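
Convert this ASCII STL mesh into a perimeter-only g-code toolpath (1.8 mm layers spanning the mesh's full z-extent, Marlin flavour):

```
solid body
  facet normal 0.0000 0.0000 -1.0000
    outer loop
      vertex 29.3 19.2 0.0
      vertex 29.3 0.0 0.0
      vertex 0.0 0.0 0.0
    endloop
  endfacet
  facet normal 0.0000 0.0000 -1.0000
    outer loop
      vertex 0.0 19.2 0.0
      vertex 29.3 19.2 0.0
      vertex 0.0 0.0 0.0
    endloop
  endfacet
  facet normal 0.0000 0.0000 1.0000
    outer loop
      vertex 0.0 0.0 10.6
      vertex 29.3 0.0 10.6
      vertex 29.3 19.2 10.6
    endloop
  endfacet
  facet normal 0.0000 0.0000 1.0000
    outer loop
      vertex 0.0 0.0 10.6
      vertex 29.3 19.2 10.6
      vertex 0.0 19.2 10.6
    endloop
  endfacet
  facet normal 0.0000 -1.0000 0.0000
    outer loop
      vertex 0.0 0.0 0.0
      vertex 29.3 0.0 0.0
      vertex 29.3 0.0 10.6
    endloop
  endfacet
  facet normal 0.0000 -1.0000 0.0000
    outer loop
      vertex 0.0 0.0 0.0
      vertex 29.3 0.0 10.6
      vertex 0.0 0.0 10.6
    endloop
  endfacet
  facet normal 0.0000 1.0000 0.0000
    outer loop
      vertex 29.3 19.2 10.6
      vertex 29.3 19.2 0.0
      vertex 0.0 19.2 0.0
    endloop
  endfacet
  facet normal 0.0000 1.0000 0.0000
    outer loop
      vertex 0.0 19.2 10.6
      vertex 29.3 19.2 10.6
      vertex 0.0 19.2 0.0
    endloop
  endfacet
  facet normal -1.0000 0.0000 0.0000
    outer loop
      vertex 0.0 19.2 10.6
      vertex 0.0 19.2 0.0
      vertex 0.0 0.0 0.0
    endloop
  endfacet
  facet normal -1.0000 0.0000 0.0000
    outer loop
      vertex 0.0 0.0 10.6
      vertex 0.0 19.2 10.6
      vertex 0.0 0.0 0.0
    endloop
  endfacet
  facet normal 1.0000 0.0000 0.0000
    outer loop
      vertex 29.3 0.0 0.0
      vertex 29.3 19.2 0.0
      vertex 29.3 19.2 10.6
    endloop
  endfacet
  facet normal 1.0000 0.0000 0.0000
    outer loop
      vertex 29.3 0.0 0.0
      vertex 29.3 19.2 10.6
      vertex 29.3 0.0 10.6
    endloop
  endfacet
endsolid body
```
; perimeter-only toolpath
G21 ; units = mm
G90 ; absolute positioning
G28 ; home
; layer 1
G0 Z1.8
G0 X0.0 Y0.0
G1 X29.3 Y0.0
G1 X29.3 Y19.2
G1 X0.0 Y19.2
G1 X0.0 Y0.0
; layer 2
G0 Z3.5
G0 X0.0 Y0.0
G1 X29.3 Y0.0
G1 X29.3 Y19.2
G1 X0.0 Y19.2
G1 X0.0 Y0.0
; layer 3
G0 Z5.3
G0 X0.0 Y0.0
G1 X29.3 Y0.0
G1 X29.3 Y19.2
G1 X0.0 Y19.2
G1 X0.0 Y0.0
; layer 4
G0 Z7.1
G0 X0.0 Y0.0
G1 X29.3 Y0.0
G1 X29.3 Y19.2
G1 X0.0 Y19.2
G1 X0.0 Y0.0
; layer 5
G0 Z8.8
G0 X0.0 Y0.0
G1 X29.3 Y0.0
G1 X29.3 Y19.2
G1 X0.0 Y19.2
G1 X0.0 Y0.0
; layer 6
G0 Z10.6
G0 X0.0 Y0.0
G1 X29.3 Y0.0
G1 X29.3 Y19.2
G1 X0.0 Y19.2
G1 X0.0 Y0.0
M2 ; end

The solid is a rectangular box, roughly 29.3 × 19.2 mm footprint and 10.6 mm tall. Slicing at Δz = 1.8 mm — 6 equal slices spanning the solid's height, so layer i sits at z = i·h/6 — gives 6 non-empty perimeters. Each is a 4-segment closed polygon; G0 lifts to the layer z and rapids to the start vertex, then G1 traces the edges.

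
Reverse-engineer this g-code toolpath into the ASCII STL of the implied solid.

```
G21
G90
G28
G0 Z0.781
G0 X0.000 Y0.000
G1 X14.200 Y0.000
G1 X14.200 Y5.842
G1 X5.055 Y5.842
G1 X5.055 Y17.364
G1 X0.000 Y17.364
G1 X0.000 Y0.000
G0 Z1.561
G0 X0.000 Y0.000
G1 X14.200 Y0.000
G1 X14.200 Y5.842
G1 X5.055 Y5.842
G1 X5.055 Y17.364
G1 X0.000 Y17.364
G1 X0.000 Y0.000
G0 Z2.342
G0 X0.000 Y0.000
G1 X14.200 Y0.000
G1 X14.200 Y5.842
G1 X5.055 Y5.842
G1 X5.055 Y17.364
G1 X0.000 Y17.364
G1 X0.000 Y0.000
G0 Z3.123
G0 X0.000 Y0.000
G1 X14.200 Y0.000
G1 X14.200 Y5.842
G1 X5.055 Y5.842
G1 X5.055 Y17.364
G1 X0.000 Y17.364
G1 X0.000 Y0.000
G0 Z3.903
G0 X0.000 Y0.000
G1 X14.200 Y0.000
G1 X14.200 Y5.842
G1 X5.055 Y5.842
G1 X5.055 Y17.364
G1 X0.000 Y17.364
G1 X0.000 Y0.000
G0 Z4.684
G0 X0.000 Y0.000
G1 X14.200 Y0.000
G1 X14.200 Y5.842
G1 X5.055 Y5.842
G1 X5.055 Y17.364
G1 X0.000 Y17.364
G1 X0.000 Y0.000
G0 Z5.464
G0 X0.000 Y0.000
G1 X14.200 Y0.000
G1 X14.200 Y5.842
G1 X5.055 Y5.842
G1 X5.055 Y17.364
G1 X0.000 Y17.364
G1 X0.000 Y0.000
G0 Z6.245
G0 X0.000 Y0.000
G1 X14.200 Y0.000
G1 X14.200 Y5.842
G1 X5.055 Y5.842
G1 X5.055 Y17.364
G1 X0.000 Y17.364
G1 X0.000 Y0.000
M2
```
solid part
  facet normal 0.0000 0.0000 -1.0000
    outer loop
      vertex 14.200 5.842 0.000
      vertex 14.200 0.000 0.000
      vertex 0.000 0.000 0.000
    endloop
  endfacet
  facet normal 0.0000 0.0000 -1.0000
    outer loop
      vertex 5.055 5.842 0.000
      vertex 14.200 5.842 0.000
      vertex 0.000 0.000 0.000
    endloop
  endfacet
  facet normal 0.0000 0.0000 -1.0000
    outer loop
      vertex 5.055 17.364 0.000
      vertex 5.055 5.842 0.000
      vertex 0.000 0.000 0.000
    endloop
  endfacet
  facet normal 0.0000 0.0000 -1.0000
    outer loop
      vertex 0.000 17.364 0.000
      vertex 5.055 17.364 0.000
      vertex 0.000 0.000 0.000
    endloop
  endfacet
  facet normal 0.0000 0.0000 1.0000
    outer loop
      vertex 0.000 0.000 6.245
      vertex 14.200 0.000 6.245
      vertex 14.200 5.842 6.245
    endloop
  endfacet
  facet normal 0.0000 0.0000 1.0000
    outer loop
      vertex 0.000 0.000 6.245
      vertex 14.200 5.842 6.245
      vertex 5.055 5.842 6.245
    endloop
  endfacet
  facet normal 0.0000 0.0000 1.0000
    outer loop
      vertex 0.000 0.000 6.245
      vertex 5.055 5.842 6.245
      vertex 5.055 17.364 6.245
    endloop
  endfacet
  facet normal 0.0000 0.0000 1.0000
    outer loop
      vertex 0.000 0.000 6.245
      vertex 5.055 17.364 6.245
      vertex 0.000 17.364 6.245
    endloop
  endfacet
  facet normal 0.0000 -1.0000 0.0000
    outer loop
      vertex 0.000 0.000 0.000
      vertex 14.200 0.000 0.000
      vertex 14.200 0.000 6.245
    endloop
  endfacet
  facet normal 0.0000 -1.0000 0.0000
    outer loop
      vertex 0.000 0.000 0.000
      vertex 14.200 0.000 6.245
      vertex 0.000 0.000 6.245
    endloop
  endfacet
  facet normal 1.0000 0.0000 0.0000
    outer loop
      vertex 14.200 0.000 0.000
      vertex 14.200 5.842 0.000
      vertex 14.200 5.842 6.245
    endloop
  endfacet
  facet normal 1.0000 0.0000 0.0000
    outer loop
      vertex 14.200 0.000 0.000
      vertex 14.200 5.842 6.245
      vertex 14.200 0.000 6.245
    endloop
  endfacet
  facet normal 0.0000 1.0000 0.0000
    outer loop
      vertex 14.200 5.842 0.000
      vertex 5.055 5.842 0.000
      vertex 5.055 5.842 6.245
    endloop
  endfacet
  facet normal 0.0000 1.0000 0.0000
    outer loop
      vertex 14.200 5.842 0.000
      vertex 5.055 5.842 6.245
      vertex 14.200 5.842 6.245
    endloop
  endfacet
  facet normal 1.0000 0.0000 0.0000
    outer loop
      vertex 5.055 5.842 0.000
      vertex 5.055 17.364 0.000
      vertex 5.055 17.364 6.245
    endloop
  endfacet
  facet normal 1.0000 0.0000 0.0000
    outer loop
      vertex 5.055 5.842 0.000
      vertex 5.055 17.364 6.245
      vertex 5.055 5.842 6.245
    endloop
  endfacet
  facet normal 0.0000 1.0000 0.0000
    outer loop
      vertex 5.055 17.364 0.000
      vertex 0.000 17.364 0.000
      vertex 0.000 17.364 6.245
    endloop
  endfacet
  facet normal 0.0000 1.0000 0.0000
    outer loop
      vertex 5.055 17.364 0.000
      vertex 0.000 17.364 6.245
      vertex 5.055 17.364 6.245
    endloop
  endfacet
  facet normal -1.0000 0.0000 0.0000
    outer loop
      vertex 0.000 17.364 0.000
      vertex 0.000 0.000 0.000
      vertex 0.000 0.000 6.245
    endloop
  endfacet
  facet normal -1.0000 0.0000 0.0000
    outer loop
      vertex 0.000 17.364 0.000
      vertex 0.000 0.000 6.245
      vertex 0.000 17.364 6.245
    endloop
  endfacet
endsolid part

The G0 Z moves step by Δz≈0.781 mm. Every layer's G1 loop is the same polygon, so the solid is a straight extrusion of it from z=0 to z≈6.25. Closing with flat bottom and top caps and triangulating gives 20 facets — an L-shaped prism: outer 14.2 × 17.4 mm, arm thicknesses ≈ 5.84 mm (horizontal) and 5.05 mm (vertical), extruded 6.25 mm in z.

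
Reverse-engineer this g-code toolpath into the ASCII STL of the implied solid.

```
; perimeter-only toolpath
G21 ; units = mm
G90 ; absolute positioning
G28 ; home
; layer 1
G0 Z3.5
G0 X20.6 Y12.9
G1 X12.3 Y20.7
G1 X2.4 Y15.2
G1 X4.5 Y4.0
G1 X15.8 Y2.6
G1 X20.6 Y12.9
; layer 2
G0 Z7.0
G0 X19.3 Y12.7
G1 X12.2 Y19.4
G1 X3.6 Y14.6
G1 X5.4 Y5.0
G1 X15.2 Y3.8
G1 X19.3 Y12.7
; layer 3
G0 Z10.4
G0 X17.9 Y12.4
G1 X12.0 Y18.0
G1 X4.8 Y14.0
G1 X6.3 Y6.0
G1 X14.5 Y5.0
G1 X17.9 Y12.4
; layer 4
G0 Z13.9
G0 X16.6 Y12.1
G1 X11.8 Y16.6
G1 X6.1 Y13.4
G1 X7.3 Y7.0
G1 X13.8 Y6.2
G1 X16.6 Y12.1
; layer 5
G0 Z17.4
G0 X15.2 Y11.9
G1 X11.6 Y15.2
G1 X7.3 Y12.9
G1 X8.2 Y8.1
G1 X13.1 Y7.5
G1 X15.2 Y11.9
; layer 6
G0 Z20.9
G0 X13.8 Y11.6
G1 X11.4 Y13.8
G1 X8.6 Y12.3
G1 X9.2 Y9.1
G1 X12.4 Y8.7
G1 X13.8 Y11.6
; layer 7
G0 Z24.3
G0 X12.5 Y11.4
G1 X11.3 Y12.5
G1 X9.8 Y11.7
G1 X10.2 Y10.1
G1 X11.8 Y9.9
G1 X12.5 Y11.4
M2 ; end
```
solid part
  facet normal 0.0000 0.0000 -1.0000
    outer loop
      vertex 1.1 15.8 0.0
      vertex 12.5 22.1 0.0
      vertex 22.0 13.2 0.0
    endloop
  endfacet
  facet normal 0.0000 0.0000 -1.0000
    outer loop
      vertex 3.5 3.0 0.0
      vertex 1.1 15.8 0.0
      vertex 22.0 13.2 0.0
    endloop
  endfacet
  facet normal 0.0000 0.0000 -1.0000
    outer loop
      vertex 16.5 1.4 0.0
      vertex 3.5 3.0 0.0
      vertex 22.0 13.2 0.0
    endloop
  endfacet
  facet normal 0.6506 0.6944 0.3075
    outer loop
      vertex 22.0 13.2 0.0
      vertex 12.5 22.1 0.0
      vertex 11.1 11.1 27.8
    endloop
  endfacet
  facet normal -0.4604 0.8331 0.3065
    outer loop
      vertex 12.5 22.1 0.0
      vertex 1.1 15.8 0.0
      vertex 11.1 11.1 27.8
    endloop
  endfacet
  facet normal -0.9355 -0.1754 0.3068
    outer loop
      vertex 1.1 15.8 0.0
      vertex 3.5 3.0 0.0
      vertex 11.1 11.1 27.8
    endloop
  endfacet
  facet normal -0.1163 -0.9446 0.3070
    outer loop
      vertex 3.5 3.0 0.0
      vertex 16.5 1.4 0.0
      vertex 11.1 11.1 27.8
    endloop
  endfacet
  facet normal 0.8624 -0.4020 0.3078
    outer loop
      vertex 16.5 1.4 0.0
      vertex 22.0 13.2 0.0
      vertex 11.1 11.1 27.8
    endloop
  endfacet
endsolid part

The G0 Z moves step by Δz≈3.5 mm. The G1 loops shrink linearly with z, so the solid tapers from its base footprint up to z≈27.8. Closing with a flat bottom cap and the tapered top and triangulating gives 8 facets — a regular 5-sided pyramid, base circumscribed radius ≈ 11.1 mm, apex at z ≈ 27.8 mm.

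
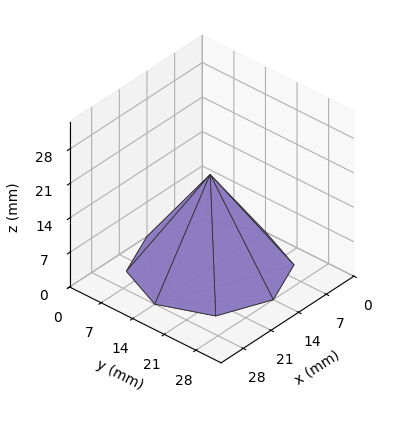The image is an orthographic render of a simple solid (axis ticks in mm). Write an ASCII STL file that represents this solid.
Reading the render: the shape is a regular 8-sided pyramid, base circumscribed radius ≈ 14 mm, apex at z ≈ 19 mm (dimensions read to the nearest mm from the axis ticks). For the STL, each face is triangulated and given an outward normal.

solid part
  facet normal 0.0000 0.0000 -1.0000
    outer loop
      vertex 14.00 28.00 0.00
      vertex 23.90 23.90 0.00
      vertex 28.00 14.00 0.00
    endloop
  endfacet
  facet normal 0.0000 0.0000 -1.0000
    outer loop
      vertex 4.10 23.90 0.00
      vertex 14.00 28.00 0.00
      vertex 28.00 14.00 0.00
    endloop
  endfacet
  facet normal 0.0000 0.0000 -1.0000
    outer loop
      vertex 0.00 14.00 0.00
      vertex 4.10 23.90 0.00
      vertex 28.00 14.00 0.00
    endloop
  endfacet
  facet normal 0.0000 0.0000 -1.0000
    outer loop
      vertex 4.10 4.10 0.00
      vertex 0.00 14.00 0.00
      vertex 28.00 14.00 0.00
    endloop
  endfacet
  facet normal 0.0000 0.0000 -1.0000
    outer loop
      vertex 14.00 0.00 0.00
      vertex 4.10 4.10 0.00
      vertex 28.00 14.00 0.00
    endloop
  endfacet
  facet normal 0.0000 0.0000 -1.0000
    outer loop
      vertex 23.90 4.10 0.00
      vertex 14.00 0.00 0.00
      vertex 28.00 14.00 0.00
    endloop
  endfacet
  facet normal 0.7637 0.3163 0.5627
    outer loop
      vertex 28.00 14.00 0.00
      vertex 23.90 23.90 0.00
      vertex 14.00 14.00 19.00
    endloop
  endfacet
  facet normal 0.3163 0.7637 0.5627
    outer loop
      vertex 23.90 23.90 0.00
      vertex 14.00 28.00 0.00
      vertex 14.00 14.00 19.00
    endloop
  endfacet
  facet normal -0.3163 0.7637 0.5627
    outer loop
      vertex 14.00 28.00 0.00
      vertex 4.10 23.90 0.00
      vertex 14.00 14.00 19.00
    endloop
  endfacet
  facet normal -0.7637 0.3163 0.5627
    outer loop
      vertex 4.10 23.90 0.00
      vertex 0.00 14.00 0.00
      vertex 14.00 14.00 19.00
    endloop
  endfacet
  facet normal -0.7637 -0.3163 0.5627
    outer loop
      vertex 0.00 14.00 0.00
      vertex 4.10 4.10 0.00
      vertex 14.00 14.00 19.00
    endloop
  endfacet
  facet normal -0.3163 -0.7637 0.5627
    outer loop
      vertex 4.10 4.10 0.00
      vertex 14.00 0.00 0.00
      vertex 14.00 14.00 19.00
    endloop
  endfacet
  facet normal 0.3163 -0.7637 0.5627
    outer loop
      vertex 14.00 0.00 0.00
      vertex 23.90 4.10 0.00
      vertex 14.00 14.00 19.00
    endloop
  endfacet
  facet normal 0.7637 -0.3163 0.5627
    outer loop
      vertex 23.90 4.10 0.00
      vertex 28.00 14.00 0.00
      vertex 14.00 14.00 19.00
    endloop
  endfacet
endsolid part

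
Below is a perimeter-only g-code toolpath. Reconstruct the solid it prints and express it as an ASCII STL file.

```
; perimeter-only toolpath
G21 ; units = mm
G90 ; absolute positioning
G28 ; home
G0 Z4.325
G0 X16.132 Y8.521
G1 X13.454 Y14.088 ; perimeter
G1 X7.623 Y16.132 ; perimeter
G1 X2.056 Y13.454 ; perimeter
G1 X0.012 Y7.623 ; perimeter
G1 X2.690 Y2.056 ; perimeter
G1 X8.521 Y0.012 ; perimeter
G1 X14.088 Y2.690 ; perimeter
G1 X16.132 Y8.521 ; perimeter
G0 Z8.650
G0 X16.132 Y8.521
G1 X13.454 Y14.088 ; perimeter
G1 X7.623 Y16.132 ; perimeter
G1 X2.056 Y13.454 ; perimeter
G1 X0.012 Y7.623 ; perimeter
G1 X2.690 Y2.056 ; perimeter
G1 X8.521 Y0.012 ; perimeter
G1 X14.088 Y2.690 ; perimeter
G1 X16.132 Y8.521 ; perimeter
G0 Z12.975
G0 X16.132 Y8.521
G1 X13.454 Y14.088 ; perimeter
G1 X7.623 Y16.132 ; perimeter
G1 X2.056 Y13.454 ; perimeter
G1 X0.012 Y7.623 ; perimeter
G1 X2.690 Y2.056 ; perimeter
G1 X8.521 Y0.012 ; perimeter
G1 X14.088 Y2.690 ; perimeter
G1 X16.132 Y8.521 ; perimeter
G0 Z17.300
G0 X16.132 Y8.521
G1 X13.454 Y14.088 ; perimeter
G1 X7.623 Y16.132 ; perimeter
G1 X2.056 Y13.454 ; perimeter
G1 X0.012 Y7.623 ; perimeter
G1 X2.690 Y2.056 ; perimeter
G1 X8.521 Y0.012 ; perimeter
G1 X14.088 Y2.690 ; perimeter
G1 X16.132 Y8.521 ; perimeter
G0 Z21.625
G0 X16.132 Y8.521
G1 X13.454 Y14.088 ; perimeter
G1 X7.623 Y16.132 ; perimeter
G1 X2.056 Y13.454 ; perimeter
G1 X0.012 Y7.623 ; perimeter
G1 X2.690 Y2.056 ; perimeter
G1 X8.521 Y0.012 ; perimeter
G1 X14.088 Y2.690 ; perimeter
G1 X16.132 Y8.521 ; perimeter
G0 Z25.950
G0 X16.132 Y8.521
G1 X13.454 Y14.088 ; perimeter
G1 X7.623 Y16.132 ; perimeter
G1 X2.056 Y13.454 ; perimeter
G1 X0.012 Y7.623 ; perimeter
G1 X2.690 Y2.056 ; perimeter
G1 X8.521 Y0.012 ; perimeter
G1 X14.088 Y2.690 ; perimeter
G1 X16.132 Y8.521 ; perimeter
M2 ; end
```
solid part
  facet normal 0.0000 0.0000 -1.0000
    outer loop
      vertex 7.623 16.132 0.000
      vertex 13.454 14.088 0.000
      vertex 16.132 8.521 0.000
    endloop
  endfacet
  facet normal 0.0000 0.0000 -1.0000
    outer loop
      vertex 2.056 13.454 0.000
      vertex 7.623 16.132 0.000
      vertex 16.132 8.521 0.000
    endloop
  endfacet
  facet normal 0.0000 0.0000 -1.0000
    outer loop
      vertex 0.012 7.623 0.000
      vertex 2.056 13.454 0.000
      vertex 16.132 8.521 0.000
    endloop
  endfacet
  facet normal 0.0000 0.0000 -1.0000
    outer loop
      vertex 2.690 2.056 0.000
      vertex 0.012 7.623 0.000
      vertex 16.132 8.521 0.000
    endloop
  endfacet
  facet normal 0.0000 0.0000 -1.0000
    outer loop
      vertex 8.521 0.012 0.000
      vertex 2.690 2.056 0.000
      vertex 16.132 8.521 0.000
    endloop
  endfacet
  facet normal 0.0000 0.0000 -1.0000
    outer loop
      vertex 14.088 2.690 0.000
      vertex 8.521 0.012 0.000
      vertex 16.132 8.521 0.000
    endloop
  endfacet
  facet normal 0.0000 0.0000 1.0000
    outer loop
      vertex 16.132 8.521 25.950
      vertex 13.454 14.088 25.950
      vertex 7.623 16.132 25.950
    endloop
  endfacet
  facet normal 0.0000 0.0000 1.0000
    outer loop
      vertex 16.132 8.521 25.950
      vertex 7.623 16.132 25.950
      vertex 2.056 13.454 25.950
    endloop
  endfacet
  facet normal 0.0000 0.0000 1.0000
    outer loop
      vertex 16.132 8.521 25.950
      vertex 2.056 13.454 25.950
      vertex 0.012 7.623 25.950
    endloop
  endfacet
  facet normal 0.0000 0.0000 1.0000
    outer loop
      vertex 16.132 8.521 25.950
      vertex 0.012 7.623 25.950
      vertex 2.690 2.056 25.950
    endloop
  endfacet
  facet normal 0.0000 0.0000 1.0000
    outer loop
      vertex 16.132 8.521 25.950
      vertex 2.690 2.056 25.950
      vertex 8.521 0.012 25.950
    endloop
  endfacet
  facet normal 0.0000 0.0000 1.0000
    outer loop
      vertex 16.132 8.521 25.950
      vertex 8.521 0.012 25.950
      vertex 14.088 2.690 25.950
    endloop
  endfacet
  facet normal 0.9012 0.4335 0.0000
    outer loop
      vertex 16.132 8.521 0.000
      vertex 13.454 14.088 0.000
      vertex 13.454 14.088 25.950
    endloop
  endfacet
  facet normal 0.9012 0.4335 0.0000
    outer loop
      vertex 16.132 8.521 0.000
      vertex 13.454 14.088 25.950
      vertex 16.132 8.521 25.950
    endloop
  endfacet
  facet normal 0.3308 0.9437 0.0000
    outer loop
      vertex 13.454 14.088 0.000
      vertex 7.623 16.132 0.000
      vertex 7.623 16.132 25.950
    endloop
  endfacet
  facet normal 0.3308 0.9437 0.0000
    outer loop
      vertex 13.454 14.088 0.000
      vertex 7.623 16.132 25.950
      vertex 13.454 14.088 25.950
    endloop
  endfacet
  facet normal -0.4335 0.9012 0.0000
    outer loop
      vertex 7.623 16.132 0.000
      vertex 2.056 13.454 0.000
      vertex 2.056 13.454 25.950
    endloop
  endfacet
  facet normal -0.4335 0.9012 0.0000
    outer loop
      vertex 7.623 16.132 0.000
      vertex 2.056 13.454 25.950
      vertex 7.623 16.132 25.950
    endloop
  endfacet
  facet normal -0.9437 0.3308 0.0000
    outer loop
      vertex 2.056 13.454 0.000
      vertex 0.012 7.623 0.000
      vertex 0.012 7.623 25.950
    endloop
  endfacet
  facet normal -0.9437 0.3308 0.0000
    outer loop
      vertex 2.056 13.454 0.000
      vertex 0.012 7.623 25.950
      vertex 2.056 13.454 25.950
    endloop
  endfacet
  facet normal -0.9012 -0.4335 0.0000
    outer loop
      vertex 0.012 7.623 0.000
      vertex 2.690 2.056 0.000
      vertex 2.690 2.056 25.950
    endloop
  endfacet
  facet normal -0.9012 -0.4335 0.0000
    outer loop
      vertex 0.012 7.623 0.000
      vertex 2.690 2.056 25.950
      vertex 0.012 7.623 25.950
    endloop
  endfacet
  facet normal -0.3308 -0.9437 0.0000
    outer loop
      vertex 2.690 2.056 0.000
      vertex 8.521 0.012 0.000
      vertex 8.521 0.012 25.950
    endloop
  endfacet
  facet normal -0.3308 -0.9437 0.0000
    outer loop
      vertex 2.690 2.056 0.000
      vertex 8.521 0.012 25.950
      vertex 2.690 2.056 25.950
    endloop
  endfacet
  facet normal 0.4335 -0.9012 0.0000
    outer loop
      vertex 8.521 0.012 0.000
      vertex 14.088 2.690 0.000
      vertex 14.088 2.690 25.950
    endloop
  endfacet
  facet normal 0.4335 -0.9012 0.0000
    outer loop
      vertex 8.521 0.012 0.000
      vertex 14.088 2.690 25.950
      vertex 8.521 0.012 25.950
    endloop
  endfacet
  facet normal 0.9437 -0.3308 0.0000
    outer loop
      vertex 14.088 2.690 0.000
      vertex 16.132 8.521 0.000
      vertex 16.132 8.521 25.950
    endloop
  endfacet
  facet normal 0.9437 -0.3308 0.0000
    outer loop
      vertex 14.088 2.690 0.000
      vertex 16.132 8.521 25.950
      vertex 14.088 2.690 25.950
    endloop
  endfacet
endsolid part

The G0 Z moves step by Δz≈4.325 mm. Every layer's G1 loop is the same polygon, so the solid is a straight extrusion of it from z=0 to z≈25.9. Closing with flat bottom and top caps and triangulating gives 28 facets — a regular 8-sided prism (a cylinder approximated with 8 flat sides), circumscribed radius ≈ 8.07 mm, height ≈ 25.9 mm.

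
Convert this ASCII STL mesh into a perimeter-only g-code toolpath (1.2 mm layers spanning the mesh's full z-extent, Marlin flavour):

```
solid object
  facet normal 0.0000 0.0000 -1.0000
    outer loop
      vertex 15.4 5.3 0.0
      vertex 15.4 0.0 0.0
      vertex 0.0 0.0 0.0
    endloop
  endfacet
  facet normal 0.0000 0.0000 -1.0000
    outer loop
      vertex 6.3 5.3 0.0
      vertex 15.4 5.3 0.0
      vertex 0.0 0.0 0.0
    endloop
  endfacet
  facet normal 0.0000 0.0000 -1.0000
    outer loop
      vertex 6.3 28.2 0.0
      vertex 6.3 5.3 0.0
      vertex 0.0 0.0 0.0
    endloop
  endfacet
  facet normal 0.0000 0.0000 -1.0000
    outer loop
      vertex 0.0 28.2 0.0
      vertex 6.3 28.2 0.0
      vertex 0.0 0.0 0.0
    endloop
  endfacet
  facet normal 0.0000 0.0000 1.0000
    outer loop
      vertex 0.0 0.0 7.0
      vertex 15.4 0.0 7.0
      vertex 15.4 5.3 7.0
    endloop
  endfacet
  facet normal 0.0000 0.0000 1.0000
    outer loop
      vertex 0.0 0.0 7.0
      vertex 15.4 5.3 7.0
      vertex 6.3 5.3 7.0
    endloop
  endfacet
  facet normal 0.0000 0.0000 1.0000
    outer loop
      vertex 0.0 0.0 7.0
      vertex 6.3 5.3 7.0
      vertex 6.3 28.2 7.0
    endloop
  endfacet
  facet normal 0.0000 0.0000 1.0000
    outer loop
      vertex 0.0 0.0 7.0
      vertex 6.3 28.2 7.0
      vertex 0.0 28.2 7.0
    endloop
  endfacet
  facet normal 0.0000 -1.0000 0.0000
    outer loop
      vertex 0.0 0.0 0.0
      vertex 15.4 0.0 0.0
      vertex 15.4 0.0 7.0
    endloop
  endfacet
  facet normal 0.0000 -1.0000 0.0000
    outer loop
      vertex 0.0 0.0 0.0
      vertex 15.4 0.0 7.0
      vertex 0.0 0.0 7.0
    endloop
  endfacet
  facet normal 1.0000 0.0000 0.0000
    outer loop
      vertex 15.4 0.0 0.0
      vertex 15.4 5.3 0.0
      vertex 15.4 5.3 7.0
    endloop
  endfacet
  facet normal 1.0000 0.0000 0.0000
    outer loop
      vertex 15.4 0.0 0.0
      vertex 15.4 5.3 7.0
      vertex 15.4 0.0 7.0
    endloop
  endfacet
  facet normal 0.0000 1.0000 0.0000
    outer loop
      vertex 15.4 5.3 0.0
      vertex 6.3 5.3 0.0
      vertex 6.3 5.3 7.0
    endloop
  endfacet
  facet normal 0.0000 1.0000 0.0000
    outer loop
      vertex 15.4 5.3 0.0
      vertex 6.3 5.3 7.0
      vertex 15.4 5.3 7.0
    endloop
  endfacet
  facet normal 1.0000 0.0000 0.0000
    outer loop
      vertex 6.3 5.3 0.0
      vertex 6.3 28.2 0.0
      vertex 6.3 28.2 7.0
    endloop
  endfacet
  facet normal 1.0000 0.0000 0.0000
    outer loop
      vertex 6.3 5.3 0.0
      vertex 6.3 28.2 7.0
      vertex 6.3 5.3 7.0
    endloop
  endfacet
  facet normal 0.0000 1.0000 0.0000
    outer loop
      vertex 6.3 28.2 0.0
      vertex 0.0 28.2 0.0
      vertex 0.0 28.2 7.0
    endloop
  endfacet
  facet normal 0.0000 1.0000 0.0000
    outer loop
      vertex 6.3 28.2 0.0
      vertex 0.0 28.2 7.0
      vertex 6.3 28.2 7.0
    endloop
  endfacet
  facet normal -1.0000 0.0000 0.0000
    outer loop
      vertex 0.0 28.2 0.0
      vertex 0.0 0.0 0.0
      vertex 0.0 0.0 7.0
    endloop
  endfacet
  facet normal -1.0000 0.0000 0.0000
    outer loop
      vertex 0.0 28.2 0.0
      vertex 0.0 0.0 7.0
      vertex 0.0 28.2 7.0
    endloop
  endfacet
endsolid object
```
; perimeter-only toolpath
G21 ; units = mm
G90 ; absolute positioning
G28 ; home
; layer 1
G0 Z1.2
G0 X0.0 Y0.0
G1 X15.4 Y0.0
G1 X15.4 Y5.3
G1 X6.3 Y5.3
G1 X6.3 Y28.2
G1 X0.0 Y28.2
G1 X0.0 Y0.0
; layer 2
G0 Z2.3
G0 X0.0 Y0.0
G1 X15.4 Y0.0
G1 X15.4 Y5.3
G1 X6.3 Y5.3
G1 X6.3 Y28.2
G1 X0.0 Y28.2
G1 X0.0 Y0.0
; layer 3
G0 Z3.5
G0 X0.0 Y0.0
G1 X15.4 Y0.0
G1 X15.4 Y5.3
G1 X6.3 Y5.3
G1 X6.3 Y28.2
G1 X0.0 Y28.2
G1 X0.0 Y0.0
; layer 4
G0 Z4.7
G0 X0.0 Y0.0
G1 X15.4 Y0.0
G1 X15.4 Y5.3
G1 X6.3 Y5.3
G1 X6.3 Y28.2
G1 X0.0 Y28.2
G1 X0.0 Y0.0
; layer 5
G0 Z5.8
G0 X0.0 Y0.0
G1 X15.4 Y0.0
G1 X15.4 Y5.3
G1 X6.3 Y5.3
G1 X6.3 Y28.2
G1 X0.0 Y28.2
G1 X0.0 Y0.0
; layer 6
G0 Z7.0
G0 X0.0 Y0.0
G1 X15.4 Y0.0
G1 X15.4 Y5.3
G1 X6.3 Y5.3
G1 X6.3 Y28.2
G1 X0.0 Y28.2
G1 X0.0 Y0.0
M2 ; end

The solid is an L-shaped prism: outer 15.4 × 28.2 mm, arm thicknesses ≈ 5.3 mm (horizontal) and 6.3 mm (vertical), extruded 7 mm in z. Slicing at Δz = 1.2 mm — 6 equal slices spanning the solid's height, so layer i sits at z = i·h/6 — gives 6 non-empty perimeters. Each is a 6-segment closed polygon; G0 lifts to the layer z and rapids to the start vertex, then G1 traces the edges.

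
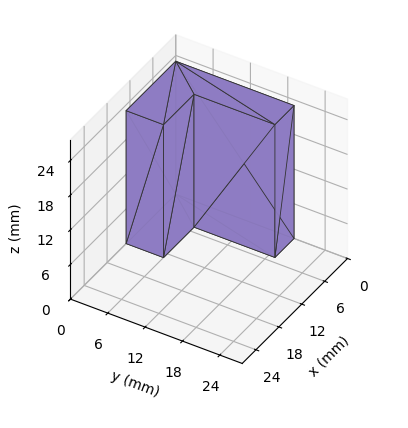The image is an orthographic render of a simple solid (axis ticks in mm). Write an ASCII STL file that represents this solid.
Reading the render: the shape is an L-shaped prism: outer 13 × 19 mm, arm thicknesses ≈ 6 mm (horizontal) and 5 mm (vertical), extruded 23 mm in z (dimensions read to the nearest mm from the axis ticks). For the STL, each face is triangulated and given an outward normal.

solid part
  facet normal 0.0000 0.0000 -1.0000
    outer loop
      vertex 13.000 6.000 0.000
      vertex 13.000 0.000 0.000
      vertex 0.000 0.000 0.000
    endloop
  endfacet
  facet normal 0.0000 0.0000 -1.0000
    outer loop
      vertex 5.000 6.000 0.000
      vertex 13.000 6.000 0.000
      vertex 0.000 0.000 0.000
    endloop
  endfacet
  facet normal 0.0000 0.0000 -1.0000
    outer loop
      vertex 5.000 19.000 0.000
      vertex 5.000 6.000 0.000
      vertex 0.000 0.000 0.000
    endloop
  endfacet
  facet normal 0.0000 0.0000 -1.0000
    outer loop
      vertex 0.000 19.000 0.000
      vertex 5.000 19.000 0.000
      vertex 0.000 0.000 0.000
    endloop
  endfacet
  facet normal 0.0000 0.0000 1.0000
    outer loop
      vertex 0.000 0.000 23.000
      vertex 13.000 0.000 23.000
      vertex 13.000 6.000 23.000
    endloop
  endfacet
  facet normal 0.0000 0.0000 1.0000
    outer loop
      vertex 0.000 0.000 23.000
      vertex 13.000 6.000 23.000
      vertex 5.000 6.000 23.000
    endloop
  endfacet
  facet normal 0.0000 0.0000 1.0000
    outer loop
      vertex 0.000 0.000 23.000
      vertex 5.000 6.000 23.000
      vertex 5.000 19.000 23.000
    endloop
  endfacet
  facet normal 0.0000 0.0000 1.0000
    outer loop
      vertex 0.000 0.000 23.000
      vertex 5.000 19.000 23.000
      vertex 0.000 19.000 23.000
    endloop
  endfacet
  facet normal 0.0000 -1.0000 0.0000
    outer loop
      vertex 0.000 0.000 0.000
      vertex 13.000 0.000 0.000
      vertex 13.000 0.000 23.000
    endloop
  endfacet
  facet normal 0.0000 -1.0000 0.0000
    outer loop
      vertex 0.000 0.000 0.000
      vertex 13.000 0.000 23.000
      vertex 0.000 0.000 23.000
    endloop
  endfacet
  facet normal 1.0000 0.0000 0.0000
    outer loop
      vertex 13.000 0.000 0.000
      vertex 13.000 6.000 0.000
      vertex 13.000 6.000 23.000
    endloop
  endfacet
  facet normal 1.0000 0.0000 0.0000
    outer loop
      vertex 13.000 0.000 0.000
      vertex 13.000 6.000 23.000
      vertex 13.000 0.000 23.000
    endloop
  endfacet
  facet normal 0.0000 1.0000 0.0000
    outer loop
      vertex 13.000 6.000 0.000
      vertex 5.000 6.000 0.000
      vertex 5.000 6.000 23.000
    endloop
  endfacet
  facet normal 0.0000 1.0000 0.0000
    outer loop
      vertex 13.000 6.000 0.000
      vertex 5.000 6.000 23.000
      vertex 13.000 6.000 23.000
    endloop
  endfacet
  facet normal 1.0000 0.0000 0.0000
    outer loop
      vertex 5.000 6.000 0.000
      vertex 5.000 19.000 0.000
      vertex 5.000 19.000 23.000
    endloop
  endfacet
  facet normal 1.0000 0.0000 0.0000
    outer loop
      vertex 5.000 6.000 0.000
      vertex 5.000 19.000 23.000
      vertex 5.000 6.000 23.000
    endloop
  endfacet
  facet normal 0.0000 1.0000 0.0000
    outer loop
      vertex 5.000 19.000 0.000
      vertex 0.000 19.000 0.000
      vertex 0.000 19.000 23.000
    endloop
  endfacet
  facet normal 0.0000 1.0000 0.0000
    outer loop
      vertex 5.000 19.000 0.000
      vertex 0.000 19.000 23.000
      vertex 5.000 19.000 23.000
    endloop
  endfacet
  facet normal -1.0000 0.0000 0.0000
    outer loop
      vertex 0.000 19.000 0.000
      vertex 0.000 0.000 0.000
      vertex 0.000 0.000 23.000
    endloop
  endfacet
  facet normal -1.0000 0.0000 0.0000
    outer loop
      vertex 0.000 19.000 0.000
      vertex 0.000 0.000 23.000
      vertex 0.000 19.000 23.000
    endloop
  endfacet
endsolid part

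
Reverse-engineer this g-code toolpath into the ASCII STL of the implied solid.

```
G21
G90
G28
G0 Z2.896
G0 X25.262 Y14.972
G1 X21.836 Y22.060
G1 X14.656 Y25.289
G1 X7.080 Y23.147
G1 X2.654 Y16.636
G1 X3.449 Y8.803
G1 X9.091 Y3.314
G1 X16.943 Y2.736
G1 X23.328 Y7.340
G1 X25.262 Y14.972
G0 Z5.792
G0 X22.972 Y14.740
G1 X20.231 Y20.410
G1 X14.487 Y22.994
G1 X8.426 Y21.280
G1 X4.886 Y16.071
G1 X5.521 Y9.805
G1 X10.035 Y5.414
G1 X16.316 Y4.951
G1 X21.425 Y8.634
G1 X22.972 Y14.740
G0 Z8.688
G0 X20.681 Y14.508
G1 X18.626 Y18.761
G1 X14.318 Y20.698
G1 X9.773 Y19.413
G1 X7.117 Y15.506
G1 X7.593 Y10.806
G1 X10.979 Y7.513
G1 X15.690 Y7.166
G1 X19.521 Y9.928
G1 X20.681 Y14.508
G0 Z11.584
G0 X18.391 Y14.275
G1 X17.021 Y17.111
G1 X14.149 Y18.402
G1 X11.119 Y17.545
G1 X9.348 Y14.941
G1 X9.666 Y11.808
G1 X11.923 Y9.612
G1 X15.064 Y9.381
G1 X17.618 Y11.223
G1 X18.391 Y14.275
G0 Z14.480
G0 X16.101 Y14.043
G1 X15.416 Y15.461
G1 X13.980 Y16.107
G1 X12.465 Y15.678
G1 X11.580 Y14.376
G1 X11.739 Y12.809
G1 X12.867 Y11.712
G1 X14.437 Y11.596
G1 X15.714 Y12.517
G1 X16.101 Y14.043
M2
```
solid part
  facet normal 0.0000 0.0000 -1.0000
    outer loop
      vertex 14.825 27.585 0.000
      vertex 23.441 23.710 0.000
      vertex 27.552 15.204 0.000
    endloop
  endfacet
  facet normal 0.0000 0.0000 -1.0000
    outer loop
      vertex 5.734 25.014 0.000
      vertex 14.825 27.585 0.000
      vertex 27.552 15.204 0.000
    endloop
  endfacet
  facet normal 0.0000 0.0000 -1.0000
    outer loop
      vertex 0.423 17.201 0.000
      vertex 5.734 25.014 0.000
      vertex 27.552 15.204 0.000
    endloop
  endfacet
  facet normal 0.0000 0.0000 -1.0000
    outer loop
      vertex 1.376 7.802 0.000
      vertex 0.423 17.201 0.000
      vertex 27.552 15.204 0.000
    endloop
  endfacet
  facet normal 0.0000 0.0000 -1.0000
    outer loop
      vertex 8.147 1.215 0.000
      vertex 1.376 7.802 0.000
      vertex 27.552 15.204 0.000
    endloop
  endfacet
  facet normal 0.0000 0.0000 -1.0000
    outer loop
      vertex 17.569 0.521 0.000
      vertex 8.147 1.215 0.000
      vertex 27.552 15.204 0.000
    endloop
  endfacet
  facet normal 0.0000 0.0000 -1.0000
    outer loop
      vertex 25.232 6.046 0.000
      vertex 17.569 0.521 0.000
      vertex 27.552 15.204 0.000
    endloop
  endfacet
  facet normal 0.7214 0.3486 0.5984
    outer loop
      vertex 27.552 15.204 0.000
      vertex 23.441 23.710 0.000
      vertex 13.811 13.811 17.376
    endloop
  endfacet
  facet normal 0.3286 0.7307 0.5984
    outer loop
      vertex 23.441 23.710 0.000
      vertex 14.825 27.585 0.000
      vertex 13.811 13.811 17.376
    endloop
  endfacet
  facet normal -0.2180 0.7710 0.5984
    outer loop
      vertex 14.825 27.585 0.000
      vertex 5.734 25.014 0.000
      vertex 13.811 13.811 17.376
    endloop
  endfacet
  facet normal -0.6626 0.4504 0.5984
    outer loop
      vertex 5.734 25.014 0.000
      vertex 0.423 17.201 0.000
      vertex 13.811 13.811 17.376
    endloop
  endfacet
  facet normal -0.7971 -0.0808 0.5984
    outer loop
      vertex 0.423 17.201 0.000
      vertex 1.376 7.802 0.000
      vertex 13.811 13.811 17.376
    endloop
  endfacet
  facet normal -0.5587 -0.5743 0.5984
    outer loop
      vertex 1.376 7.802 0.000
      vertex 8.147 1.215 0.000
      vertex 13.811 13.811 17.376
    endloop
  endfacet
  facet normal -0.0589 -0.7990 0.5984
    outer loop
      vertex 8.147 1.215 0.000
      vertex 17.569 0.521 0.000
      vertex 13.811 13.811 17.376
    endloop
  endfacet
  facet normal 0.4686 -0.6499 0.5984
    outer loop
      vertex 17.569 0.521 0.000
      vertex 25.232 6.046 0.000
      vertex 13.811 13.811 17.376
    endloop
  endfacet
  facet normal 0.7767 -0.1968 0.5984
    outer loop
      vertex 25.232 6.046 0.000
      vertex 27.552 15.204 0.000
      vertex 13.811 13.811 17.376
    endloop
  endfacet
endsolid part

The G0 Z moves step by Δz≈2.896 mm. The G1 loops shrink linearly with z, so the solid tapers from its base footprint up to z≈17.4. Closing with a flat bottom cap and the tapered top and triangulating gives 16 facets — a regular 9-sided pyramid, base circumscribed radius ≈ 13.8 mm, apex at z ≈ 17.4 mm.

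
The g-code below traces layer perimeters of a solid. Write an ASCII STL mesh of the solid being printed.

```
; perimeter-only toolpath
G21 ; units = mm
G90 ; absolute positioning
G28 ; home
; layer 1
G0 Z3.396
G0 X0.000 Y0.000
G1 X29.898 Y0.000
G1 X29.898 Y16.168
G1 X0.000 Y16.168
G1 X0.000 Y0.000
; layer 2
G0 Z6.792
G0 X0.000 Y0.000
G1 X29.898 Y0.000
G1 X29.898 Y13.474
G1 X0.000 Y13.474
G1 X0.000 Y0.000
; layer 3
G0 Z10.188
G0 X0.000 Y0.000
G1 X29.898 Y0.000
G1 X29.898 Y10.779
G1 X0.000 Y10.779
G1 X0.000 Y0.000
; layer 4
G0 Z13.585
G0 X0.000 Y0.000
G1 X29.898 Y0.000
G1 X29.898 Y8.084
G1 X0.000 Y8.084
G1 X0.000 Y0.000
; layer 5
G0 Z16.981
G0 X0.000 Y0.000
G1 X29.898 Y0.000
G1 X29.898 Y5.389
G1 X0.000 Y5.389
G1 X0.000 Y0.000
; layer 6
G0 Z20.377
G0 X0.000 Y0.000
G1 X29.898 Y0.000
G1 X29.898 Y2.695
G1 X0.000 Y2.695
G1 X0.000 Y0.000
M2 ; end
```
solid part
  facet normal 0.0000 0.0000 -1.0000
    outer loop
      vertex 29.898 18.863 0.000
      vertex 29.898 0.000 0.000
      vertex 0.000 0.000 0.000
    endloop
  endfacet
  facet normal 0.0000 0.0000 -1.0000
    outer loop
      vertex 0.000 18.863 0.000
      vertex 29.898 18.863 0.000
      vertex 0.000 0.000 0.000
    endloop
  endfacet
  facet normal 0.0000 -1.0000 0.0000
    outer loop
      vertex 0.000 0.000 0.000
      vertex 29.898 0.000 0.000
      vertex 29.898 0.000 23.773
    endloop
  endfacet
  facet normal 0.0000 -1.0000 0.0000
    outer loop
      vertex 0.000 0.000 0.000
      vertex 29.898 0.000 23.773
      vertex 0.000 0.000 23.773
    endloop
  endfacet
  facet normal 0.0000 0.7834 0.6216
    outer loop
      vertex 0.000 0.000 23.773
      vertex 29.898 0.000 23.773
      vertex 29.898 18.863 0.000
    endloop
  endfacet
  facet normal 0.0000 0.7834 0.6216
    outer loop
      vertex 0.000 0.000 23.773
      vertex 29.898 18.863 0.000
      vertex 0.000 18.863 0.000
    endloop
  endfacet
  facet normal -1.0000 0.0000 0.0000
    outer loop
      vertex 0.000 0.000 23.773
      vertex 0.000 18.863 0.000
      vertex 0.000 0.000 0.000
    endloop
  endfacet
  facet normal 1.0000 0.0000 0.0000
    outer loop
      vertex 29.898 0.000 0.000
      vertex 29.898 18.863 0.000
      vertex 29.898 0.000 23.773
    endloop
  endfacet
endsolid part

The G0 Z moves step by Δz≈3.396 mm. The G1 loops shrink linearly with z, so the solid tapers from its base footprint up to z≈23.8. Closing with a flat bottom cap and the tapered top and triangulating gives 8 facets — a wedge (ramp): 29.9 × 18.9 mm base, rising to 23.8 mm along the y=0 edge and sloping linearly to z=0 at y=18.9.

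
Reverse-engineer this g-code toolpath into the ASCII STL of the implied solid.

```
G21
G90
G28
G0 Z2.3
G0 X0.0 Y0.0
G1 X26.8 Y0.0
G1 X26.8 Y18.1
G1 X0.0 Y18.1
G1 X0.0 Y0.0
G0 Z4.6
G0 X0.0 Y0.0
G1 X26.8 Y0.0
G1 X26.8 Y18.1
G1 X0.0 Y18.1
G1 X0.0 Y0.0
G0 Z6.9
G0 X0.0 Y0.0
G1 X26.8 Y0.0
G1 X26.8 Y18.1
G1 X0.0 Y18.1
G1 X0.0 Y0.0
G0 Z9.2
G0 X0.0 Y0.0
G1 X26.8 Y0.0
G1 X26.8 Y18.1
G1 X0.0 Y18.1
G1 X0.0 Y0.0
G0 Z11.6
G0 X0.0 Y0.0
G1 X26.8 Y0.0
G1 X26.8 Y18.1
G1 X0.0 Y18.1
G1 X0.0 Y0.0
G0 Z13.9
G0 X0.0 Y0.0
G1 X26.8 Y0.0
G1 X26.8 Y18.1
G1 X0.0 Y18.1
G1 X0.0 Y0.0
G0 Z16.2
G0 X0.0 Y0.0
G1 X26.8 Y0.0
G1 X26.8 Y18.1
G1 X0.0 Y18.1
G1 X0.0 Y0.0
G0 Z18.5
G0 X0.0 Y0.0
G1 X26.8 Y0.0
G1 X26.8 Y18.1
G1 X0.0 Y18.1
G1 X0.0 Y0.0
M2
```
solid part
  facet normal 0.0000 0.0000 -1.0000
    outer loop
      vertex 26.8 18.1 0.0
      vertex 26.8 0.0 0.0
      vertex 0.0 0.0 0.0
    endloop
  endfacet
  facet normal 0.0000 0.0000 -1.0000
    outer loop
      vertex 0.0 18.1 0.0
      vertex 26.8 18.1 0.0
      vertex 0.0 0.0 0.0
    endloop
  endfacet
  facet normal 0.0000 0.0000 1.0000
    outer loop
      vertex 0.0 0.0 18.5
      vertex 26.8 0.0 18.5
      vertex 26.8 18.1 18.5
    endloop
  endfacet
  facet normal 0.0000 0.0000 1.0000
    outer loop
      vertex 0.0 0.0 18.5
      vertex 26.8 18.1 18.5
      vertex 0.0 18.1 18.5
    endloop
  endfacet
  facet normal 0.0000 -1.0000 0.0000
    outer loop
      vertex 0.0 0.0 0.0
      vertex 26.8 0.0 0.0
      vertex 26.8 0.0 18.5
    endloop
  endfacet
  facet normal 0.0000 -1.0000 0.0000
    outer loop
      vertex 0.0 0.0 0.0
      vertex 26.8 0.0 18.5
      vertex 0.0 0.0 18.5
    endloop
  endfacet
  facet normal 0.0000 1.0000 0.0000
    outer loop
      vertex 26.8 18.1 18.5
      vertex 26.8 18.1 0.0
      vertex 0.0 18.1 0.0
    endloop
  endfacet
  facet normal 0.0000 1.0000 0.0000
    outer loop
      vertex 0.0 18.1 18.5
      vertex 26.8 18.1 18.5
      vertex 0.0 18.1 0.0
    endloop
  endfacet
  facet normal -1.0000 0.0000 0.0000
    outer loop
      vertex 0.0 18.1 18.5
      vertex 0.0 18.1 0.0
      vertex 0.0 0.0 0.0
    endloop
  endfacet
  facet normal -1.0000 0.0000 0.0000
    outer loop
      vertex 0.0 0.0 18.5
      vertex 0.0 18.1 18.5
      vertex 0.0 0.0 0.0
    endloop
  endfacet
  facet normal 1.0000 0.0000 0.0000
    outer loop
      vertex 26.8 0.0 0.0
      vertex 26.8 18.1 0.0
      vertex 26.8 18.1 18.5
    endloop
  endfacet
  facet normal 1.0000 0.0000 0.0000
    outer loop
      vertex 26.8 0.0 0.0
      vertex 26.8 18.1 18.5
      vertex 26.8 0.0 18.5
    endloop
  endfacet
endsolid part

The G0 Z moves step by Δz≈2.3 mm. Every layer's G1 loop is the same polygon, so the solid is a straight extrusion of it from z=0 to z≈18.5. Closing with flat bottom and top caps and triangulating gives 12 facets — a rectangular box, roughly 26.8 × 18.1 mm footprint and 18.5 mm tall.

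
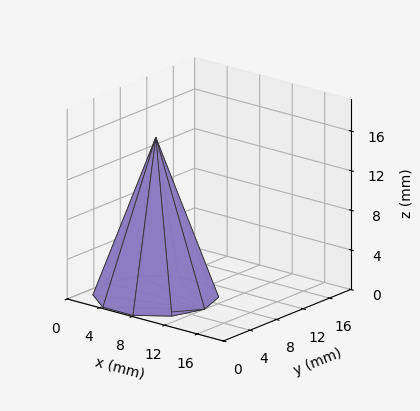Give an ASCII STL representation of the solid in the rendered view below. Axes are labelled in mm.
Reading the render: the shape is a regular 10-sided pyramid, base circumscribed radius ≈ 6 mm, apex at z ≈ 16 mm (dimensions read to the nearest mm from the axis ticks). For the STL, each face is triangulated and given an outward normal.

solid part
  facet normal 0.0000 0.0000 -1.0000
    outer loop
      vertex 7.85 11.71 0.00
      vertex 10.85 9.53 0.00
      vertex 12.00 6.00 0.00
    endloop
  endfacet
  facet normal 0.0000 0.0000 -1.0000
    outer loop
      vertex 4.15 11.71 0.00
      vertex 7.85 11.71 0.00
      vertex 12.00 6.00 0.00
    endloop
  endfacet
  facet normal 0.0000 0.0000 -1.0000
    outer loop
      vertex 1.15 9.53 0.00
      vertex 4.15 11.71 0.00
      vertex 12.00 6.00 0.00
    endloop
  endfacet
  facet normal 0.0000 0.0000 -1.0000
    outer loop
      vertex 0.00 6.00 0.00
      vertex 1.15 9.53 0.00
      vertex 12.00 6.00 0.00
    endloop
  endfacet
  facet normal 0.0000 0.0000 -1.0000
    outer loop
      vertex 1.15 2.47 0.00
      vertex 0.00 6.00 0.00
      vertex 12.00 6.00 0.00
    endloop
  endfacet
  facet normal 0.0000 0.0000 -1.0000
    outer loop
      vertex 4.15 0.29 0.00
      vertex 1.15 2.47 0.00
      vertex 12.00 6.00 0.00
    endloop
  endfacet
  facet normal 0.0000 0.0000 -1.0000
    outer loop
      vertex 7.85 0.29 0.00
      vertex 4.15 0.29 0.00
      vertex 12.00 6.00 0.00
    endloop
  endfacet
  facet normal 0.0000 0.0000 -1.0000
    outer loop
      vertex 10.85 2.47 0.00
      vertex 7.85 0.29 0.00
      vertex 12.00 6.00 0.00
    endloop
  endfacet
  facet normal 0.8956 0.2918 0.3358
    outer loop
      vertex 12.00 6.00 0.00
      vertex 10.85 9.53 0.00
      vertex 6.00 6.00 16.00
    endloop
  endfacet
  facet normal 0.5537 0.7620 0.3359
    outer loop
      vertex 10.85 9.53 0.00
      vertex 7.85 11.71 0.00
      vertex 6.00 6.00 16.00
    endloop
  endfacet
  facet normal 0.0000 0.9418 0.3361
    outer loop
      vertex 7.85 11.71 0.00
      vertex 4.15 11.71 0.00
      vertex 6.00 6.00 16.00
    endloop
  endfacet
  facet normal -0.5537 0.7620 0.3359
    outer loop
      vertex 4.15 11.71 0.00
      vertex 1.15 9.53 0.00
      vertex 6.00 6.00 16.00
    endloop
  endfacet
  facet normal -0.8956 0.2918 0.3358
    outer loop
      vertex 1.15 9.53 0.00
      vertex 0.00 6.00 0.00
      vertex 6.00 6.00 16.00
    endloop
  endfacet
  facet normal -0.8956 -0.2918 0.3358
    outer loop
      vertex 0.00 6.00 0.00
      vertex 1.15 2.47 0.00
      vertex 6.00 6.00 16.00
    endloop
  endfacet
  facet normal -0.5537 -0.7620 0.3359
    outer loop
      vertex 1.15 2.47 0.00
      vertex 4.15 0.29 0.00
      vertex 6.00 6.00 16.00
    endloop
  endfacet
  facet normal 0.0000 -0.9418 0.3361
    outer loop
      vertex 4.15 0.29 0.00
      vertex 7.85 0.29 0.00
      vertex 6.00 6.00 16.00
    endloop
  endfacet
  facet normal 0.5537 -0.7620 0.3359
    outer loop
      vertex 7.85 0.29 0.00
      vertex 10.85 2.47 0.00
      vertex 6.00 6.00 16.00
    endloop
  endfacet
  facet normal 0.8956 -0.2918 0.3358
    outer loop
      vertex 10.85 2.47 0.00
      vertex 12.00 6.00 0.00
      vertex 6.00 6.00 16.00
    endloop
  endfacet
endsolid part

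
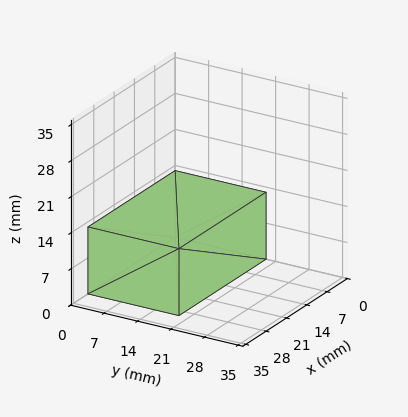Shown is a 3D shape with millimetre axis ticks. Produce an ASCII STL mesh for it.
Reading the render: the shape is a rectangular box, roughly 30 × 19 mm footprint and 13 mm tall (dimensions read to the nearest mm from the axis ticks). For the STL, each face is triangulated and given an outward normal.

solid part
  facet normal 0.0000 0.0000 -1.0000
    outer loop
      vertex 30.000 19.000 0.000
      vertex 30.000 0.000 0.000
      vertex 0.000 0.000 0.000
    endloop
  endfacet
  facet normal 0.0000 0.0000 -1.0000
    outer loop
      vertex 0.000 19.000 0.000
      vertex 30.000 19.000 0.000
      vertex 0.000 0.000 0.000
    endloop
  endfacet
  facet normal 0.0000 0.0000 1.0000
    outer loop
      vertex 0.000 0.000 13.000
      vertex 30.000 0.000 13.000
      vertex 30.000 19.000 13.000
    endloop
  endfacet
  facet normal 0.0000 0.0000 1.0000
    outer loop
      vertex 0.000 0.000 13.000
      vertex 30.000 19.000 13.000
      vertex 0.000 19.000 13.000
    endloop
  endfacet
  facet normal 0.0000 -1.0000 0.0000
    outer loop
      vertex 0.000 0.000 0.000
      vertex 30.000 0.000 0.000
      vertex 30.000 0.000 13.000
    endloop
  endfacet
  facet normal 0.0000 -1.0000 0.0000
    outer loop
      vertex 0.000 0.000 0.000
      vertex 30.000 0.000 13.000
      vertex 0.000 0.000 13.000
    endloop
  endfacet
  facet normal 0.0000 1.0000 0.0000
    outer loop
      vertex 30.000 19.000 13.000
      vertex 30.000 19.000 0.000
      vertex 0.000 19.000 0.000
    endloop
  endfacet
  facet normal 0.0000 1.0000 0.0000
    outer loop
      vertex 0.000 19.000 13.000
      vertex 30.000 19.000 13.000
      vertex 0.000 19.000 0.000
    endloop
  endfacet
  facet normal -1.0000 0.0000 0.0000
    outer loop
      vertex 0.000 19.000 13.000
      vertex 0.000 19.000 0.000
      vertex 0.000 0.000 0.000
    endloop
  endfacet
  facet normal -1.0000 0.0000 0.0000
    outer loop
      vertex 0.000 0.000 13.000
      vertex 0.000 19.000 13.000
      vertex 0.000 0.000 0.000
    endloop
  endfacet
  facet normal 1.0000 0.0000 0.0000
    outer loop
      vertex 30.000 0.000 0.000
      vertex 30.000 19.000 0.000
      vertex 30.000 19.000 13.000
    endloop
  endfacet
  facet normal 1.0000 0.0000 0.0000
    outer loop
      vertex 30.000 0.000 0.000
      vertex 30.000 19.000 13.000
      vertex 30.000 0.000 13.000
    endloop
  endfacet
endsolid part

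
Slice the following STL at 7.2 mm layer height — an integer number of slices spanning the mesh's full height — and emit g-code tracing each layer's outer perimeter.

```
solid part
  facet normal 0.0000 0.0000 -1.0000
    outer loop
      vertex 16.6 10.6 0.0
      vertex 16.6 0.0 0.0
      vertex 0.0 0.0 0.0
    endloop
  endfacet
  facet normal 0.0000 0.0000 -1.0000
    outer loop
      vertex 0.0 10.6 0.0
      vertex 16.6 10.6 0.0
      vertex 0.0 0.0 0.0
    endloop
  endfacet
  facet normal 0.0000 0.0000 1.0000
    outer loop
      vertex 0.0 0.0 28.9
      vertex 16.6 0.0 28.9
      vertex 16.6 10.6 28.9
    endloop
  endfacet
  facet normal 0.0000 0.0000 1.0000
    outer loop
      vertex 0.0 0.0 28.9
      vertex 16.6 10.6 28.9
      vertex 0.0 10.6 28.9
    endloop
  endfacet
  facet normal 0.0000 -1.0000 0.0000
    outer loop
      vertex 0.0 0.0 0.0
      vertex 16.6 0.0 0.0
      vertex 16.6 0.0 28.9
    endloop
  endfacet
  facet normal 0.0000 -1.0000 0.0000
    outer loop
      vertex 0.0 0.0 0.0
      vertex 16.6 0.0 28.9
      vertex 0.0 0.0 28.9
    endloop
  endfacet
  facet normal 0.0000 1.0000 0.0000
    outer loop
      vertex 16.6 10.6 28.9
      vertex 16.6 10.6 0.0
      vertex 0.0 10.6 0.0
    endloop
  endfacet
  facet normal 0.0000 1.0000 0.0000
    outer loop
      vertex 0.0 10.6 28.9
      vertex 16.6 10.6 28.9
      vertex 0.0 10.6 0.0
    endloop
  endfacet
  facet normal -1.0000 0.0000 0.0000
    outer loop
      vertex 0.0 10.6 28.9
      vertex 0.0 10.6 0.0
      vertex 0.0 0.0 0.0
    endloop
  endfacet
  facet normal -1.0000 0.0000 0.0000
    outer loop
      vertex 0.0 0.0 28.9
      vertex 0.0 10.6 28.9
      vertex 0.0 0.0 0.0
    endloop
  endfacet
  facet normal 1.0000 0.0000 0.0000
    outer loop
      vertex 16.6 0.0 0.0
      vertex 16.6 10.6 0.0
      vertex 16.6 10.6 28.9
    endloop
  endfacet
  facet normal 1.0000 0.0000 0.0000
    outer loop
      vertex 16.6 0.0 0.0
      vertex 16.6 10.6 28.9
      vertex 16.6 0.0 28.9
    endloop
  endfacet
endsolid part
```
; perimeter-only toolpath
G21 ; units = mm
G90 ; absolute positioning
G28 ; home
; layer 1
G0 Z7.2
G0 X0.0 Y0.0
G1 X16.6 Y0.0
G1 X16.6 Y10.6
G1 X0.0 Y10.6
G1 X0.0 Y0.0
; layer 2
G0 Z14.4
G0 X0.0 Y0.0
G1 X16.6 Y0.0
G1 X16.6 Y10.6
G1 X0.0 Y10.6
G1 X0.0 Y0.0
; layer 3
G0 Z21.7
G0 X0.0 Y0.0
G1 X16.6 Y0.0
G1 X16.6 Y10.6
G1 X0.0 Y10.6
G1 X0.0 Y0.0
; layer 4
G0 Z28.9
G0 X0.0 Y0.0
G1 X16.6 Y0.0
G1 X16.6 Y10.6
G1 X0.0 Y10.6
G1 X0.0 Y0.0
M2 ; end

The solid is a rectangular box, roughly 16.6 × 10.6 mm footprint and 28.9 mm tall. Slicing at Δz = 7.2 mm — 4 equal slices spanning the solid's height, so layer i sits at z = i·h/4 — gives 4 non-empty perimeters. Each is a 4-segment closed polygon; G0 lifts to the layer z and rapids to the start vertex, then G1 traces the edges.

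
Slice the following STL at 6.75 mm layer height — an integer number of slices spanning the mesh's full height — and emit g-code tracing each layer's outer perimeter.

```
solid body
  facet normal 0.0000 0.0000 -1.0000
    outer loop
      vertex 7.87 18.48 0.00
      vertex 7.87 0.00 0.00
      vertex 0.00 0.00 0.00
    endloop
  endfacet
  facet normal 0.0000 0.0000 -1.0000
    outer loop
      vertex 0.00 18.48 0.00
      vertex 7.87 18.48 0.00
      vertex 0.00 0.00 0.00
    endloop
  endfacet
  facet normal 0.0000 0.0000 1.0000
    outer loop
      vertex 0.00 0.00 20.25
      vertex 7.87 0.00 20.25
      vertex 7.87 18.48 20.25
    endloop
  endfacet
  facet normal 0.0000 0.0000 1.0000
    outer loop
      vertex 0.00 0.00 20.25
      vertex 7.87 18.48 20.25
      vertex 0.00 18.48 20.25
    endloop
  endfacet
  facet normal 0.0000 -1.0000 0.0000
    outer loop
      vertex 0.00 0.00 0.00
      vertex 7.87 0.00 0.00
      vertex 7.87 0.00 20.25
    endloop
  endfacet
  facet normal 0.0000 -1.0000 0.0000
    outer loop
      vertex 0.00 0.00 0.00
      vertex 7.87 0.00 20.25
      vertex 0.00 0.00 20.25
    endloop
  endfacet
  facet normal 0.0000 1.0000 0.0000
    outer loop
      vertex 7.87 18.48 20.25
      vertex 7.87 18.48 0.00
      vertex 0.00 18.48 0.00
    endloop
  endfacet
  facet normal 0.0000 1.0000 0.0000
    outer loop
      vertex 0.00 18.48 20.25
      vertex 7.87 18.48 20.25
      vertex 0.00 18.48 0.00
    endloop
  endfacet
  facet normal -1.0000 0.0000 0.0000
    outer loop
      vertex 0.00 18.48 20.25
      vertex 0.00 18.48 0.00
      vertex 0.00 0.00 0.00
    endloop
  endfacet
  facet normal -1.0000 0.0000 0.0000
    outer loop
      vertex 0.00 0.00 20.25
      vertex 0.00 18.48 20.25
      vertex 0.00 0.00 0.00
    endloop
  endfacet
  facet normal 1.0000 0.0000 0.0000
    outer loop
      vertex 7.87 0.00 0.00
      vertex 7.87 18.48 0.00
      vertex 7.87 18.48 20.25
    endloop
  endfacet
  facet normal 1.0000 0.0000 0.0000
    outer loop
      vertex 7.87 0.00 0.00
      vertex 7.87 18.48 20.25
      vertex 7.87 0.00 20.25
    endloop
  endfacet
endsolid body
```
; perimeter-only toolpath
G21 ; units = mm
G90 ; absolute positioning
G28 ; home
; layer 1
G0 Z6.75
G0 X0.00 Y0.00
G1 X7.87 Y0.00
G1 X7.87 Y18.48
G1 X0.00 Y18.48
G1 X0.00 Y0.00
; layer 2
G0 Z13.50
G0 X0.00 Y0.00
G1 X7.87 Y0.00
G1 X7.87 Y18.48
G1 X0.00 Y18.48
G1 X0.00 Y0.00
; layer 3
G0 Z20.25
G0 X0.00 Y0.00
G1 X7.87 Y0.00
G1 X7.87 Y18.48
G1 X0.00 Y18.48
G1 X0.00 Y0.00
M2 ; end

The solid is a rectangular box, roughly 7.87 × 18.5 mm footprint and 20.2 mm tall. Slicing at Δz = 6.75 mm — 3 equal slices spanning the solid's height, so layer i sits at z = i·h/3 — gives 3 non-empty perimeters. Each is a 4-segment closed polygon; G0 lifts to the layer z and rapids to the start vertex, then G1 traces the edges.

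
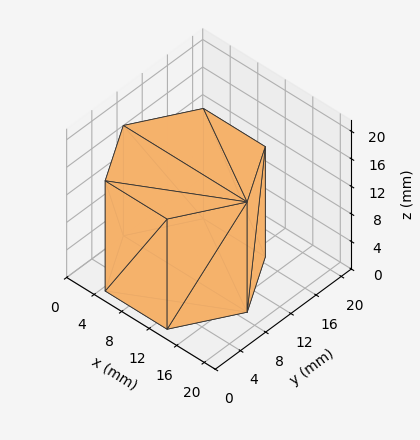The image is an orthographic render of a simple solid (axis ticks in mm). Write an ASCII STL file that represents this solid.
Reading the render: the shape is a regular 6-sided prism (a cylinder approximated with 6 flat sides), circumscribed radius ≈ 9 mm, height ≈ 16 mm (dimensions read to the nearest mm from the axis ticks). For the STL, each face is triangulated and given an outward normal.

solid part
  facet normal 0.0000 0.0000 -1.0000
    outer loop
      vertex 4.500 16.794 0.000
      vertex 13.500 16.794 0.000
      vertex 18.000 9.000 0.000
    endloop
  endfacet
  facet normal 0.0000 0.0000 -1.0000
    outer loop
      vertex 0.000 9.000 0.000
      vertex 4.500 16.794 0.000
      vertex 18.000 9.000 0.000
    endloop
  endfacet
  facet normal 0.0000 0.0000 -1.0000
    outer loop
      vertex 4.500 1.206 0.000
      vertex 0.000 9.000 0.000
      vertex 18.000 9.000 0.000
    endloop
  endfacet
  facet normal 0.0000 0.0000 -1.0000
    outer loop
      vertex 13.500 1.206 0.000
      vertex 4.500 1.206 0.000
      vertex 18.000 9.000 0.000
    endloop
  endfacet
  facet normal 0.0000 0.0000 1.0000
    outer loop
      vertex 18.000 9.000 16.000
      vertex 13.500 16.794 16.000
      vertex 4.500 16.794 16.000
    endloop
  endfacet
  facet normal 0.0000 0.0000 1.0000
    outer loop
      vertex 18.000 9.000 16.000
      vertex 4.500 16.794 16.000
      vertex 0.000 9.000 16.000
    endloop
  endfacet
  facet normal 0.0000 0.0000 1.0000
    outer loop
      vertex 18.000 9.000 16.000
      vertex 0.000 9.000 16.000
      vertex 4.500 1.206 16.000
    endloop
  endfacet
  facet normal 0.0000 0.0000 1.0000
    outer loop
      vertex 18.000 9.000 16.000
      vertex 4.500 1.206 16.000
      vertex 13.500 1.206 16.000
    endloop
  endfacet
  facet normal 0.8660 0.5000 0.0000
    outer loop
      vertex 18.000 9.000 0.000
      vertex 13.500 16.794 0.000
      vertex 13.500 16.794 16.000
    endloop
  endfacet
  facet normal 0.8660 0.5000 0.0000
    outer loop
      vertex 18.000 9.000 0.000
      vertex 13.500 16.794 16.000
      vertex 18.000 9.000 16.000
    endloop
  endfacet
  facet normal 0.0000 1.0000 0.0000
    outer loop
      vertex 13.500 16.794 0.000
      vertex 4.500 16.794 0.000
      vertex 4.500 16.794 16.000
    endloop
  endfacet
  facet normal 0.0000 1.0000 0.0000
    outer loop
      vertex 13.500 16.794 0.000
      vertex 4.500 16.794 16.000
      vertex 13.500 16.794 16.000
    endloop
  endfacet
  facet normal -0.8660 0.5000 0.0000
    outer loop
      vertex 4.500 16.794 0.000
      vertex 0.000 9.000 0.000
      vertex 0.000 9.000 16.000
    endloop
  endfacet
  facet normal -0.8660 0.5000 0.0000
    outer loop
      vertex 4.500 16.794 0.000
      vertex 0.000 9.000 16.000
      vertex 4.500 16.794 16.000
    endloop
  endfacet
  facet normal -0.8660 -0.5000 0.0000
    outer loop
      vertex 0.000 9.000 0.000
      vertex 4.500 1.206 0.000
      vertex 4.500 1.206 16.000
    endloop
  endfacet
  facet normal -0.8660 -0.5000 0.0000
    outer loop
      vertex 0.000 9.000 0.000
      vertex 4.500 1.206 16.000
      vertex 0.000 9.000 16.000
    endloop
  endfacet
  facet normal 0.0000 -1.0000 0.0000
    outer loop
      vertex 4.500 1.206 0.000
      vertex 13.500 1.206 0.000
      vertex 13.500 1.206 16.000
    endloop
  endfacet
  facet normal 0.0000 -1.0000 0.0000
    outer loop
      vertex 4.500 1.206 0.000
      vertex 13.500 1.206 16.000
      vertex 4.500 1.206 16.000
    endloop
  endfacet
  facet normal 0.8660 -0.5000 0.0000
    outer loop
      vertex 13.500 1.206 0.000
      vertex 18.000 9.000 0.000
      vertex 18.000 9.000 16.000
    endloop
  endfacet
  facet normal 0.8660 -0.5000 0.0000
    outer loop
      vertex 13.500 1.206 0.000
      vertex 18.000 9.000 16.000
      vertex 13.500 1.206 16.000
    endloop
  endfacet
endsolid part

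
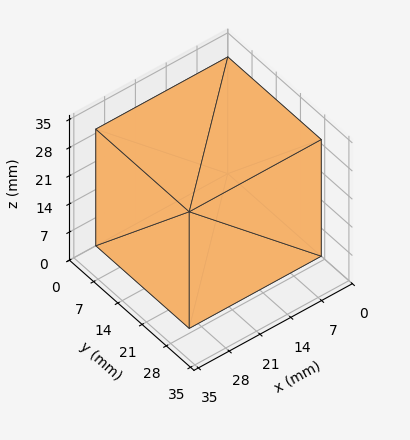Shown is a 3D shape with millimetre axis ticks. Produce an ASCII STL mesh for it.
Reading the render: the shape is a rectangular box, roughly 30 × 27 mm footprint and 29 mm tall (dimensions read to the nearest mm from the axis ticks). For the STL, each face is triangulated and given an outward normal.

solid part
  facet normal 0.0000 0.0000 -1.0000
    outer loop
      vertex 30.000 27.000 0.000
      vertex 30.000 0.000 0.000
      vertex 0.000 0.000 0.000
    endloop
  endfacet
  facet normal 0.0000 0.0000 -1.0000
    outer loop
      vertex 0.000 27.000 0.000
      vertex 30.000 27.000 0.000
      vertex 0.000 0.000 0.000
    endloop
  endfacet
  facet normal 0.0000 0.0000 1.0000
    outer loop
      vertex 0.000 0.000 29.000
      vertex 30.000 0.000 29.000
      vertex 30.000 27.000 29.000
    endloop
  endfacet
  facet normal 0.0000 0.0000 1.0000
    outer loop
      vertex 0.000 0.000 29.000
      vertex 30.000 27.000 29.000
      vertex 0.000 27.000 29.000
    endloop
  endfacet
  facet normal 0.0000 -1.0000 0.0000
    outer loop
      vertex 0.000 0.000 0.000
      vertex 30.000 0.000 0.000
      vertex 30.000 0.000 29.000
    endloop
  endfacet
  facet normal 0.0000 -1.0000 0.0000
    outer loop
      vertex 0.000 0.000 0.000
      vertex 30.000 0.000 29.000
      vertex 0.000 0.000 29.000
    endloop
  endfacet
  facet normal 0.0000 1.0000 0.0000
    outer loop
      vertex 30.000 27.000 29.000
      vertex 30.000 27.000 0.000
      vertex 0.000 27.000 0.000
    endloop
  endfacet
  facet normal 0.0000 1.0000 0.0000
    outer loop
      vertex 0.000 27.000 29.000
      vertex 30.000 27.000 29.000
      vertex 0.000 27.000 0.000
    endloop
  endfacet
  facet normal -1.0000 0.0000 0.0000
    outer loop
      vertex 0.000 27.000 29.000
      vertex 0.000 27.000 0.000
      vertex 0.000 0.000 0.000
    endloop
  endfacet
  facet normal -1.0000 0.0000 0.0000
    outer loop
      vertex 0.000 0.000 29.000
      vertex 0.000 27.000 29.000
      vertex 0.000 0.000 0.000
    endloop
  endfacet
  facet normal 1.0000 0.0000 0.0000
    outer loop
      vertex 30.000 0.000 0.000
      vertex 30.000 27.000 0.000
      vertex 30.000 27.000 29.000
    endloop
  endfacet
  facet normal 1.0000 0.0000 0.0000
    outer loop
      vertex 30.000 0.000 0.000
      vertex 30.000 27.000 29.000
      vertex 30.000 0.000 29.000
    endloop
  endfacet
endsolid part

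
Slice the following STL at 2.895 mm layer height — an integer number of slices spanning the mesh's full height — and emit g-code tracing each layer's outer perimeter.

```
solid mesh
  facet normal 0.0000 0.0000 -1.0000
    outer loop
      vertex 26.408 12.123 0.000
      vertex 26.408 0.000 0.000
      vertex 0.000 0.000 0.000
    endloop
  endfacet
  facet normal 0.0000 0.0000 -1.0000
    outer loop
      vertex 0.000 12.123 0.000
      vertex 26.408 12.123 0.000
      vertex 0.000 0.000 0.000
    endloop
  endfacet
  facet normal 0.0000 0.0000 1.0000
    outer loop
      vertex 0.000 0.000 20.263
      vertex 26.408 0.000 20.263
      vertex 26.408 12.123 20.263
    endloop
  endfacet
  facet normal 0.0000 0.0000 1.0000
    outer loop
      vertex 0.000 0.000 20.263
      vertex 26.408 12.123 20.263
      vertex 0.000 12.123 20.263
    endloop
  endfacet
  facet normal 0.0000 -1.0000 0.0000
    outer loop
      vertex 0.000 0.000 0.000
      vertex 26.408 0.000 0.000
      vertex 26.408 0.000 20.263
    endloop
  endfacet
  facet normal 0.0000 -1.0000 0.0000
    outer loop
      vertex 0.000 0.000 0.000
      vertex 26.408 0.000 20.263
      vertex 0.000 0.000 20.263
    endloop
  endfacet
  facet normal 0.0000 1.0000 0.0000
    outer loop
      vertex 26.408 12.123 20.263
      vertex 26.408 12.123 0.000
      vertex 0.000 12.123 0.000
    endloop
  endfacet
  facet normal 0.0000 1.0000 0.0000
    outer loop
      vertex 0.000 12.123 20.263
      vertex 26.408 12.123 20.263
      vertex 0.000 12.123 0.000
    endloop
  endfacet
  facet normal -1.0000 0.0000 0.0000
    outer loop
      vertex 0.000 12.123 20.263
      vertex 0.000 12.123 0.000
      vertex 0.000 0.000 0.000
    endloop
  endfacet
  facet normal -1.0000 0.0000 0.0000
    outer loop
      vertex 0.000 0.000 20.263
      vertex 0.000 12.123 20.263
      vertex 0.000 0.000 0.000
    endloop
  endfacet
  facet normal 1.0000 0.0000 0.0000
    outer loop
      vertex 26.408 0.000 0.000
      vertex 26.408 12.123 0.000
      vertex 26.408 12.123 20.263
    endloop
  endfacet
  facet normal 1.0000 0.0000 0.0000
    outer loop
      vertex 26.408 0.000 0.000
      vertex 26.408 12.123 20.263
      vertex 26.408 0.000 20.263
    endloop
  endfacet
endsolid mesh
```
; perimeter-only toolpath
G21 ; units = mm
G90 ; absolute positioning
G28 ; home
; layer 1
G0 Z2.895
G0 X0.000 Y0.000
G1 X26.408 Y0.000
G1 X26.408 Y12.123
G1 X0.000 Y12.123
G1 X0.000 Y0.000
; layer 2
G0 Z5.789
G0 X0.000 Y0.000
G1 X26.408 Y0.000
G1 X26.408 Y12.123
G1 X0.000 Y12.123
G1 X0.000 Y0.000
; layer 3
G0 Z8.684
G0 X0.000 Y0.000
G1 X26.408 Y0.000
G1 X26.408 Y12.123
G1 X0.000 Y12.123
G1 X0.000 Y0.000
; layer 4
G0 Z11.579
G0 X0.000 Y0.000
G1 X26.408 Y0.000
G1 X26.408 Y12.123
G1 X0.000 Y12.123
G1 X0.000 Y0.000
; layer 5
G0 Z14.474
G0 X0.000 Y0.000
G1 X26.408 Y0.000
G1 X26.408 Y12.123
G1 X0.000 Y12.123
G1 X0.000 Y0.000
; layer 6
G0 Z17.368
G0 X0.000 Y0.000
G1 X26.408 Y0.000
G1 X26.408 Y12.123
G1 X0.000 Y12.123
G1 X0.000 Y0.000
; layer 7
G0 Z20.263
G0 X0.000 Y0.000
G1 X26.408 Y0.000
G1 X26.408 Y12.123
G1 X0.000 Y12.123
G1 X0.000 Y0.000
M2 ; end

The solid is a rectangular box, roughly 26.4 × 12.1 mm footprint and 20.3 mm tall. Slicing at Δz = 2.895 mm — 7 equal slices spanning the solid's height, so layer i sits at z = i·h/7 — gives 7 non-empty perimeters. Each is a 4-segment closed polygon; G0 lifts to the layer z and rapids to the start vertex, then G1 traces the edges.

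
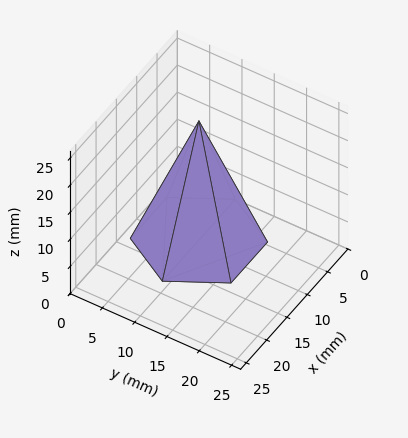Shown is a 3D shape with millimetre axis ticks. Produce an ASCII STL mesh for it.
Reading the render: the shape is a regular 6-sided pyramid, base circumscribed radius ≈ 9 mm, apex at z ≈ 22 mm (dimensions read to the nearest mm from the axis ticks). For the STL, each face is triangulated and given an outward normal.

solid part
  facet normal 0.0000 0.0000 -1.0000
    outer loop
      vertex 4.50 16.79 0.00
      vertex 13.50 16.79 0.00
      vertex 18.00 9.00 0.00
    endloop
  endfacet
  facet normal 0.0000 0.0000 -1.0000
    outer loop
      vertex 0.00 9.00 0.00
      vertex 4.50 16.79 0.00
      vertex 18.00 9.00 0.00
    endloop
  endfacet
  facet normal 0.0000 0.0000 -1.0000
    outer loop
      vertex 4.50 1.21 0.00
      vertex 0.00 9.00 0.00
      vertex 18.00 9.00 0.00
    endloop
  endfacet
  facet normal 0.0000 0.0000 -1.0000
    outer loop
      vertex 13.50 1.21 0.00
      vertex 4.50 1.21 0.00
      vertex 18.00 9.00 0.00
    endloop
  endfacet
  facet normal 0.8162 0.4715 0.3339
    outer loop
      vertex 18.00 9.00 0.00
      vertex 13.50 16.79 0.00
      vertex 9.00 9.00 22.00
    endloop
  endfacet
  facet normal 0.0000 0.9426 0.3338
    outer loop
      vertex 13.50 16.79 0.00
      vertex 4.50 16.79 0.00
      vertex 9.00 9.00 22.00
    endloop
  endfacet
  facet normal -0.8162 0.4715 0.3339
    outer loop
      vertex 4.50 16.79 0.00
      vertex 0.00 9.00 0.00
      vertex 9.00 9.00 22.00
    endloop
  endfacet
  facet normal -0.8162 -0.4715 0.3339
    outer loop
      vertex 0.00 9.00 0.00
      vertex 4.50 1.21 0.00
      vertex 9.00 9.00 22.00
    endloop
  endfacet
  facet normal 0.0000 -0.9426 0.3338
    outer loop
      vertex 4.50 1.21 0.00
      vertex 13.50 1.21 0.00
      vertex 9.00 9.00 22.00
    endloop
  endfacet
  facet normal 0.8162 -0.4715 0.3339
    outer loop
      vertex 13.50 1.21 0.00
      vertex 18.00 9.00 0.00
      vertex 9.00 9.00 22.00
    endloop
  endfacet
endsolid part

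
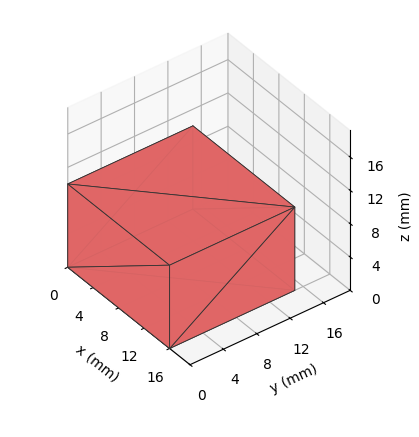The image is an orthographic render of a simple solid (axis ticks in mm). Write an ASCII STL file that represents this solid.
Reading the render: the shape is a rectangular box, roughly 16 × 15 mm footprint and 10 mm tall (dimensions read to the nearest mm from the axis ticks). For the STL, each face is triangulated and given an outward normal.

solid part
  facet normal 0.0000 0.0000 -1.0000
    outer loop
      vertex 16.0 15.0 0.0
      vertex 16.0 0.0 0.0
      vertex 0.0 0.0 0.0
    endloop
  endfacet
  facet normal 0.0000 0.0000 -1.0000
    outer loop
      vertex 0.0 15.0 0.0
      vertex 16.0 15.0 0.0
      vertex 0.0 0.0 0.0
    endloop
  endfacet
  facet normal 0.0000 0.0000 1.0000
    outer loop
      vertex 0.0 0.0 10.0
      vertex 16.0 0.0 10.0
      vertex 16.0 15.0 10.0
    endloop
  endfacet
  facet normal 0.0000 0.0000 1.0000
    outer loop
      vertex 0.0 0.0 10.0
      vertex 16.0 15.0 10.0
      vertex 0.0 15.0 10.0
    endloop
  endfacet
  facet normal 0.0000 -1.0000 0.0000
    outer loop
      vertex 0.0 0.0 0.0
      vertex 16.0 0.0 0.0
      vertex 16.0 0.0 10.0
    endloop
  endfacet
  facet normal 0.0000 -1.0000 0.0000
    outer loop
      vertex 0.0 0.0 0.0
      vertex 16.0 0.0 10.0
      vertex 0.0 0.0 10.0
    endloop
  endfacet
  facet normal 0.0000 1.0000 0.0000
    outer loop
      vertex 16.0 15.0 10.0
      vertex 16.0 15.0 0.0
      vertex 0.0 15.0 0.0
    endloop
  endfacet
  facet normal 0.0000 1.0000 0.0000
    outer loop
      vertex 0.0 15.0 10.0
      vertex 16.0 15.0 10.0
      vertex 0.0 15.0 0.0
    endloop
  endfacet
  facet normal -1.0000 0.0000 0.0000
    outer loop
      vertex 0.0 15.0 10.0
      vertex 0.0 15.0 0.0
      vertex 0.0 0.0 0.0
    endloop
  endfacet
  facet normal -1.0000 0.0000 0.0000
    outer loop
      vertex 0.0 0.0 10.0
      vertex 0.0 15.0 10.0
      vertex 0.0 0.0 0.0
    endloop
  endfacet
  facet normal 1.0000 0.0000 0.0000
    outer loop
      vertex 16.0 0.0 0.0
      vertex 16.0 15.0 0.0
      vertex 16.0 15.0 10.0
    endloop
  endfacet
  facet normal 1.0000 0.0000 0.0000
    outer loop
      vertex 16.0 0.0 0.0
      vertex 16.0 15.0 10.0
      vertex 16.0 0.0 10.0
    endloop
  endfacet
endsolid part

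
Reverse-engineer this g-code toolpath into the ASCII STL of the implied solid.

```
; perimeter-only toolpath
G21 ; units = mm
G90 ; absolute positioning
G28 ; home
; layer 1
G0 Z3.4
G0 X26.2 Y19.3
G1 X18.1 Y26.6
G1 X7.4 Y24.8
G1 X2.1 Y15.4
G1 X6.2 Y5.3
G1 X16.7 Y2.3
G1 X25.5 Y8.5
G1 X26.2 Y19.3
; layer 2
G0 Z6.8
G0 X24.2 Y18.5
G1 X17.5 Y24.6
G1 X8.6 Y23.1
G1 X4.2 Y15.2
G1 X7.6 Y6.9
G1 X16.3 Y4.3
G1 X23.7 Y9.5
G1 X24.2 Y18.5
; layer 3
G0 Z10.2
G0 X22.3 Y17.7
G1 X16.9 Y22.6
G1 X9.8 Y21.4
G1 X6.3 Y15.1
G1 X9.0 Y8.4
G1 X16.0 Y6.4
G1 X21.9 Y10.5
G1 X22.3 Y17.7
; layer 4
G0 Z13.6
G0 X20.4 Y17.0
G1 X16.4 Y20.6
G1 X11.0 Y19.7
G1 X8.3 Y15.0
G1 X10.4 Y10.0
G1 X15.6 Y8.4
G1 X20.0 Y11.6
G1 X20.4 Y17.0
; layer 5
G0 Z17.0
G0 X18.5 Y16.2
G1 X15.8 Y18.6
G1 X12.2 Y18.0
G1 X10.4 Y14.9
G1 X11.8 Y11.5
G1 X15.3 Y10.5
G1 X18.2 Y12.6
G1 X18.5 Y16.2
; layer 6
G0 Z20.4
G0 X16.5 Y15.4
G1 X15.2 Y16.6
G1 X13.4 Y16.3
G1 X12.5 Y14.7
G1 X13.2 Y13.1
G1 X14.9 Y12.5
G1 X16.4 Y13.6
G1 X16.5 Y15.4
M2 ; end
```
solid part
  facet normal 0.0000 0.0000 -1.0000
    outer loop
      vertex 6.2 26.5 0.0
      vertex 18.7 28.6 0.0
      vertex 28.1 20.1 0.0
    endloop
  endfacet
  facet normal 0.0000 0.0000 -1.0000
    outer loop
      vertex 0.0 15.5 0.0
      vertex 6.2 26.5 0.0
      vertex 28.1 20.1 0.0
    endloop
  endfacet
  facet normal 0.0000 0.0000 -1.0000
    outer loop
      vertex 4.8 3.8 0.0
      vertex 0.0 15.5 0.0
      vertex 28.1 20.1 0.0
    endloop
  endfacet
  facet normal 0.0000 0.0000 -1.0000
    outer loop
      vertex 17.0 0.2 0.0
      vertex 4.8 3.8 0.0
      vertex 28.1 20.1 0.0
    endloop
  endfacet
  facet normal 0.0000 0.0000 -1.0000
    outer loop
      vertex 27.3 7.5 0.0
      vertex 17.0 0.2 0.0
      vertex 28.1 20.1 0.0
    endloop
  endfacet
  facet normal 0.5872 0.6494 0.4832
    outer loop
      vertex 28.1 20.1 0.0
      vertex 18.7 28.6 0.0
      vertex 14.6 14.6 23.8
    endloop
  endfacet
  facet normal -0.1451 0.8635 0.4830
    outer loop
      vertex 18.7 28.6 0.0
      vertex 6.2 26.5 0.0
      vertex 14.6 14.6 23.8
    endloop
  endfacet
  facet normal -0.7624 0.4297 0.4839
    outer loop
      vertex 6.2 26.5 0.0
      vertex 0.0 15.5 0.0
      vertex 14.6 14.6 23.8
    endloop
  endfacet
  facet normal -0.8096 -0.3321 0.4841
    outer loop
      vertex 0.0 15.5 0.0
      vertex 4.8 3.8 0.0
      vertex 14.6 14.6 23.8
    endloop
  endfacet
  facet normal -0.2478 -0.8398 0.4831
    outer loop
      vertex 4.8 3.8 0.0
      vertex 17.0 0.2 0.0
      vertex 14.6 14.6 23.8
    endloop
  endfacet
  facet normal 0.5062 -0.7143 0.4832
    outer loop
      vertex 17.0 0.2 0.0
      vertex 27.3 7.5 0.0
      vertex 14.6 14.6 23.8
    endloop
  endfacet
  facet normal 0.8739 -0.0555 0.4829
    outer loop
      vertex 27.3 7.5 0.0
      vertex 28.1 20.1 0.0
      vertex 14.6 14.6 23.8
    endloop
  endfacet
endsolid part

The G0 Z moves step by Δz≈3.4 mm. The G1 loops shrink linearly with z, so the solid tapers from its base footprint up to z≈23.8. Closing with a flat bottom cap and the tapered top and triangulating gives 12 facets — a regular 7-sided pyramid, base circumscribed radius ≈ 14.6 mm, apex at z ≈ 23.8 mm.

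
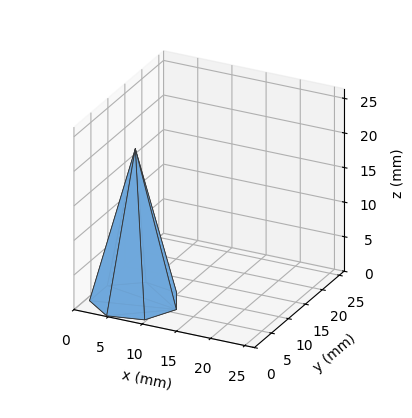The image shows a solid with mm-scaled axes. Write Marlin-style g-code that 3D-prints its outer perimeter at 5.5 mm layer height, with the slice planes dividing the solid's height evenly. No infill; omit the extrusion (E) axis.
Reading the render: the shape is a regular 7-sided pyramid, base circumscribed radius ≈ 6 mm, apex at z ≈ 22 mm (dimensions read to the nearest mm from the axis ticks). For the g-code, the solid's height is divided into equal slices at the stated Δz and each level perimeter traced with G1 moves after a G0 lift.

; perimeter-only toolpath
G21 ; units = mm
G90 ; absolute positioning
G28 ; home
; layer 1
G0 Z5.5
G0 X10.5 Y6.0
G1 X8.8 Y9.5
G1 X5.0 Y10.4
G1 X1.9 Y7.9
G1 X1.9 Y4.0
G1 X5.0 Y1.6
G1 X8.8 Y2.5
G1 X10.5 Y6.0
; layer 2
G0 Z11.0
G0 X9.0 Y6.0
G1 X7.8 Y8.3
G1 X5.3 Y8.9
G1 X3.3 Y7.3
G1 X3.3 Y4.7
G1 X5.3 Y3.1
G1 X7.8 Y3.6
G1 X9.0 Y6.0
; layer 3
G0 Z16.5
G0 X7.5 Y6.0
G1 X6.9 Y7.2
G1 X5.7 Y7.5
G1 X4.7 Y6.7
G1 X4.7 Y5.3
G1 X5.7 Y4.5
G1 X6.9 Y4.8
G1 X7.5 Y6.0
M2 ; end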